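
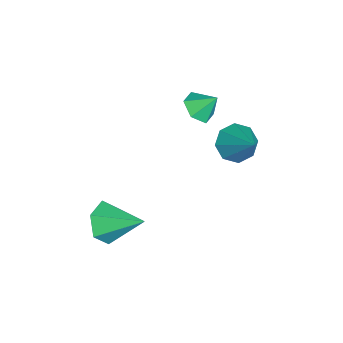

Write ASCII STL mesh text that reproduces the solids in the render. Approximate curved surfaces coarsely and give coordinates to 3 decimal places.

solid 
facet normal -0.064 -0.673 -0.737
outer loop
vertex -2.447 -0.64 2.503
vertex -3.258 -0.42 2.372
vertex -2.636 -0.02 1.953
endloop
endfacet
facet normal 0.861 0.459 0.221
outer loop
vertex -2.447 -0.64 2.503
vertex -2.636 -0.02 1.953
vertex -3.182 0.38 3.248
endloop
endfacet
facet normal -0.063 -0.674 -0.736
outer loop
vertex -2.636 -0.02 1.953
vertex -3.258 -0.42 2.372
vertex -3.446 0.2 1.821
endloop
endfacet
facet normal 0.284 0.943 -0.172
outer loop
vertex -2.636 -0.02 1.953
vertex -3.446 0.2 1.821
vertex -3.182 0.38 3.248
endloop
endfacet
facet normal -0.063 -0.674 -0.736
outer loop
vertex -3.446 0.2 1.821
vertex -3.258 -0.42 2.372
vertex -4.068 -0.2 2.24
endloop
endfacet
facet normal -0.543 0.839 -0.005
outer loop
vertex -3.446 0.2 1.821
vertex -4.068 -0.2 2.24
vertex -3.182 0.38 3.248
endloop
endfacet
facet normal -0.062 -0.672 -0.738
outer loop
vertex -4.068 -0.2 2.24
vertex -3.258 -0.42 2.372
vertex -3.88 -0.821 2.79
endloop
endfacet
facet normal -0.794 0.250 0.554
outer loop
vertex -4.068 -0.2 2.24
vertex -3.88 -0.821 2.79
vertex -3.182 0.38 3.248
endloop
endfacet
facet normal -0.062 -0.673 -0.737
outer loop
vertex -3.88 -0.821 2.79
vertex -3.258 -0.42 2.372
vertex -3.069 -1.04 2.922
endloop
endfacet
facet normal -0.218 -0.235 0.947
outer loop
vertex -3.88 -0.821 2.79
vertex -3.069 -1.04 2.922
vertex -3.182 0.38 3.248
endloop
endfacet
facet normal -0.064 -0.673 -0.737
outer loop
vertex -3.069 -1.04 2.922
vertex -3.258 -0.42 2.372
vertex -2.447 -0.64 2.503
endloop
endfacet
facet normal 0.610 -0.131 0.781
outer loop
vertex -3.069 -1.04 2.922
vertex -2.447 -0.64 2.503
vertex -3.182 0.38 3.248
endloop
endfacet
facet normal -0.624 -0.437 -0.648
outer loop
vertex -2.703 1.399 -0.766
vertex -3.35 1.223 -0.024
vertex -3.202 1.971 -0.671
endloop
endfacet
facet normal 0.649 0.635 -0.419
outer loop
vertex -2.703 1.399 -0.766
vertex -3.202 1.971 -0.671
vertex -2.07 2.117 1.304
endloop
endfacet
facet normal -0.625 -0.436 -0.648
outer loop
vertex -3.202 1.971 -0.671
vertex -3.35 1.223 -0.024
vertex -3.788 2.105 -0.196
endloop
endfacet
facet normal 0.113 0.984 -0.138
outer loop
vertex -3.202 1.971 -0.671
vertex -3.788 2.105 -0.196
vertex -2.07 2.117 1.304
endloop
endfacet
facet normal -0.624 -0.436 -0.648
outer loop
vertex -3.788 2.105 -0.196
vertex -3.35 1.223 -0.024
vertex -4.117 1.722 0.379
endloop
endfacet
facet normal -0.338 0.861 0.380
outer loop
vertex -3.788 2.105 -0.196
vertex -4.117 1.722 0.379
vertex -2.07 2.117 1.304
endloop
endfacet
facet normal -0.624 -0.436 -0.648
outer loop
vertex -4.117 1.722 0.379
vertex -3.35 1.223 -0.024
vertex -3.997 1.046 0.718
endloop
endfacet
facet normal -0.441 0.339 0.831
outer loop
vertex -4.117 1.722 0.379
vertex -3.997 1.046 0.718
vertex -2.07 2.117 1.304
endloop
endfacet
facet normal -0.624 -0.437 -0.648
outer loop
vertex -3.997 1.046 0.718
vertex -3.35 1.223 -0.024
vertex -3.497 0.474 0.622
endloop
endfacet
facet normal -0.135 -0.278 0.951
outer loop
vertex -3.997 1.046 0.718
vertex -3.497 0.474 0.622
vertex -2.07 2.117 1.304
endloop
endfacet
facet normal -0.625 -0.436 -0.648
outer loop
vertex -3.497 0.474 0.622
vertex -3.35 1.223 -0.024
vertex -2.912 0.34 0.148
endloop
endfacet
facet normal 0.400 -0.625 0.670
outer loop
vertex -3.497 0.474 0.622
vertex -2.912 0.34 0.148
vertex -2.07 2.117 1.304
endloop
endfacet
facet normal -0.625 -0.436 -0.648
outer loop
vertex -2.912 0.34 0.148
vertex -3.35 1.223 -0.024
vertex -2.583 0.723 -0.427
endloop
endfacet
facet normal 0.851 -0.502 0.152
outer loop
vertex -2.912 0.34 0.148
vertex -2.583 0.723 -0.427
vertex -2.07 2.117 1.304
endloop
endfacet
facet normal -0.625 -0.436 -0.648
outer loop
vertex -2.583 0.723 -0.427
vertex -3.35 1.223 -0.024
vertex -2.703 1.399 -0.766
endloop
endfacet
facet normal 0.954 0.020 -0.299
outer loop
vertex -2.583 0.723 -0.427
vertex -2.703 1.399 -0.766
vertex -2.07 2.117 1.304
endloop
endfacet
facet normal -0.257 -0.849 -0.461
outer loop
vertex 2.5 -3.355 -1.627
vertex 1.85 -3.588 -0.836
vertex 1.501 -3.036 -1.658
endloop
endfacet
facet normal 0.256 0.742 -0.619
outer loop
vertex 2.5 -3.355 -1.627
vertex 1.501 -3.036 -1.658
vertex 2.37 -1.872 0.096
endloop
endfacet
facet normal -0.257 -0.849 -0.461
outer loop
vertex 1.501 -3.036 -1.658
vertex 1.85 -3.588 -0.836
vertex 0.85 -3.268 -0.867
endloop
endfacet
facet normal -0.570 0.786 -0.239
outer loop
vertex 1.501 -3.036 -1.658
vertex 0.85 -3.268 -0.867
vertex 2.37 -1.872 0.096
endloop
endfacet
facet normal -0.258 -0.849 -0.461
outer loop
vertex 0.85 -3.268 -0.867
vertex 1.85 -3.588 -0.836
vertex 1.2 -3.82 -0.045
endloop
endfacet
facet normal -0.722 0.392 0.571
outer loop
vertex 0.85 -3.268 -0.867
vertex 1.2 -3.82 -0.045
vertex 2.37 -1.872 0.096
endloop
endfacet
facet normal -0.258 -0.849 -0.461
outer loop
vertex 1.2 -3.82 -0.045
vertex 1.85 -3.588 -0.836
vertex 2.199 -4.14 -0.014
endloop
endfacet
facet normal -0.045 -0.045 0.998
outer loop
vertex 1.2 -3.82 -0.045
vertex 2.199 -4.14 -0.014
vertex 2.37 -1.872 0.096
endloop
endfacet
facet normal -0.257 -0.849 -0.461
outer loop
vertex 2.199 -4.14 -0.014
vertex 1.85 -3.588 -0.836
vertex 2.85 -3.908 -0.805
endloop
endfacet
facet normal 0.782 -0.089 0.617
outer loop
vertex 2.199 -4.14 -0.014
vertex 2.85 -3.908 -0.805
vertex 2.37 -1.872 0.096
endloop
endfacet
facet normal -0.257 -0.849 -0.462
outer loop
vertex 2.85 -3.908 -0.805
vertex 1.85 -3.588 -0.836
vertex 2.5 -3.355 -1.627
endloop
endfacet
facet normal 0.933 0.305 -0.192
outer loop
vertex 2.85 -3.908 -0.805
vertex 2.5 -3.355 -1.627
vertex 2.37 -1.872 0.096
endloop
endfacet

endsolid


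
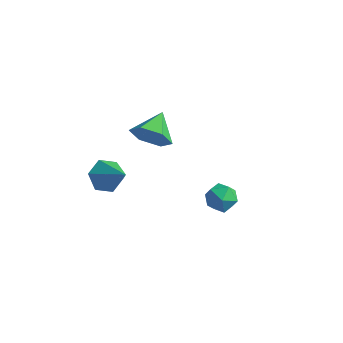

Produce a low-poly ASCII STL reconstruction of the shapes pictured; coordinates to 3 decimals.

solid 
facet normal 0.144 -0.917 -0.371
outer loop
vertex -0.892 2.355 -3.354
vertex -1.638 2.539 -4.098
vertex -0.615 2.78 -4.296
endloop
endfacet
facet normal 0.746 0.497 0.444
outer loop
vertex -0.892 2.355 -3.354
vertex -0.615 2.78 -4.296
vertex -1.862 3.961 -3.522
endloop
endfacet
facet normal 0.144 -0.917 -0.372
outer loop
vertex -0.615 2.78 -4.296
vertex -1.638 2.539 -4.098
vertex -1.361 2.965 -5.04
endloop
endfacet
facet normal 0.529 0.779 -0.337
outer loop
vertex -0.615 2.78 -4.296
vertex -1.361 2.965 -5.04
vertex -1.862 3.961 -3.522
endloop
endfacet
facet normal 0.144 -0.917 -0.372
outer loop
vertex -1.361 2.965 -5.04
vertex -1.638 2.539 -4.098
vertex -2.385 2.724 -4.842
endloop
endfacet
facet normal -0.291 0.753 -0.590
outer loop
vertex -1.361 2.965 -5.04
vertex -2.385 2.724 -4.842
vertex -1.862 3.961 -3.522
endloop
endfacet
facet normal 0.144 -0.917 -0.372
outer loop
vertex -2.385 2.724 -4.842
vertex -1.638 2.539 -4.098
vertex -2.662 2.298 -3.9
endloop
endfacet
facet normal -0.894 0.444 -0.062
outer loop
vertex -2.385 2.724 -4.842
vertex -2.662 2.298 -3.9
vertex -1.862 3.961 -3.522
endloop
endfacet
facet normal 0.144 -0.917 -0.371
outer loop
vertex -2.662 2.298 -3.9
vertex -1.638 2.539 -4.098
vertex -1.915 2.114 -3.156
endloop
endfacet
facet normal -0.676 0.162 0.719
outer loop
vertex -2.662 2.298 -3.9
vertex -1.915 2.114 -3.156
vertex -1.862 3.961 -3.522
endloop
endfacet
facet normal 0.144 -0.917 -0.371
outer loop
vertex -1.915 2.114 -3.156
vertex -1.638 2.539 -4.098
vertex -0.892 2.355 -3.354
endloop
endfacet
facet normal 0.144 0.188 0.972
outer loop
vertex -1.915 2.114 -3.156
vertex -0.892 2.355 -3.354
vertex -1.862 3.961 -3.522
endloop
endfacet
facet normal -0.720 0.238 -0.652
outer loop
vertex -0.296 -1.844 -2.592
vertex -0.831 -2.414 -2.21
vertex -0.807 -1.589 -1.935
endloop
endfacet
facet normal 0.619 0.763 0.185
outer loop
vertex -0.296 -1.844 -2.592
vertex -0.807 -1.589 -1.935
vertex 0.471 -2.846 -1.03
endloop
endfacet
facet normal -0.720 0.238 -0.652
outer loop
vertex -0.807 -1.589 -1.935
vertex -0.831 -2.414 -2.21
vertex -1.342 -2.159 -1.553
endloop
endfacet
facet normal -0.021 0.570 0.821
outer loop
vertex -0.807 -1.589 -1.935
vertex -1.342 -2.159 -1.553
vertex 0.471 -2.846 -1.03
endloop
endfacet
facet normal -0.719 0.239 -0.652
outer loop
vertex -1.342 -2.159 -1.553
vertex -0.831 -2.414 -2.21
vertex -1.366 -2.984 -1.829
endloop
endfacet
facet normal -0.364 -0.286 0.886
outer loop
vertex -1.342 -2.159 -1.553
vertex -1.366 -2.984 -1.829
vertex 0.471 -2.846 -1.03
endloop
endfacet
facet normal -0.719 0.239 -0.652
outer loop
vertex -1.366 -2.984 -1.829
vertex -0.831 -2.414 -2.21
vertex -0.856 -3.239 -2.485
endloop
endfacet
facet normal -0.066 -0.946 0.316
outer loop
vertex -1.366 -2.984 -1.829
vertex -0.856 -3.239 -2.485
vertex 0.471 -2.846 -1.03
endloop
endfacet
facet normal -0.720 0.239 -0.652
outer loop
vertex -0.856 -3.239 -2.485
vertex -0.831 -2.414 -2.21
vertex -0.321 -2.669 -2.867
endloop
endfacet
facet normal 0.574 -0.754 -0.320
outer loop
vertex -0.856 -3.239 -2.485
vertex -0.321 -2.669 -2.867
vertex 0.471 -2.846 -1.03
endloop
endfacet
facet normal -0.720 0.239 -0.652
outer loop
vertex -0.321 -2.669 -2.867
vertex -0.831 -2.414 -2.21
vertex -0.296 -1.844 -2.592
endloop
endfacet
facet normal 0.917 0.101 -0.386
outer loop
vertex -0.321 -2.669 -2.867
vertex -0.296 -1.844 -2.592
vertex 0.471 -2.846 -1.03
endloop
endfacet
facet normal -0.349 0.290 0.891
outer loop
vertex 3.511 -0.235 -2.36
vertex 3.544 -1.0 -2.098
vertex 4.184 -0.512 -2.006
endloop
endfacet
facet normal 0.027 0.812 0.583
outer loop
vertex 3.511 -0.235 -2.36
vertex 4.184 -0.512 -2.006
vertex 4.237 -0.042 -2.663
endloop
endfacet
facet normal -0.274 0.961 -0.046
outer loop
vertex 3.511 -0.235 -2.36
vertex 4.237 -0.042 -2.663
vertex 3.63 -0.239 -3.161
endloop
endfacet
facet normal -0.838 0.531 -0.127
outer loop
vertex 3.511 -0.235 -2.36
vertex 3.63 -0.239 -3.161
vertex 3.202 -0.831 -2.812
endloop
endfacet
facet normal -0.885 0.116 0.451
outer loop
vertex 3.511 -0.235 -2.36
vertex 3.202 -0.831 -2.812
vertex 3.544 -1.0 -2.098
endloop
endfacet
facet normal 0.687 0.564 0.459
outer loop
vertex 4.237 -0.042 -2.663
vertex 4.184 -0.512 -2.006
vertex 4.718 -0.689 -2.588
endloop
endfacet
facet normal 0.076 -0.280 0.957
outer loop
vertex 4.184 -0.512 -2.006
vertex 3.544 -1.0 -2.098
vertex 4.29 -1.281 -2.239
endloop
endfacet
facet normal -0.791 -0.560 0.247
outer loop
vertex 3.544 -1.0 -2.098
vertex 3.202 -0.831 -2.812
vertex 3.683 -1.478 -2.737
endloop
endfacet
facet normal -0.715 0.110 -0.690
outer loop
vertex 3.202 -0.831 -2.812
vertex 3.63 -0.239 -3.161
vertex 3.736 -1.008 -3.394
endloop
endfacet
facet normal 0.198 0.805 -0.559
outer loop
vertex 3.63 -0.239 -3.161
vertex 4.237 -0.042 -2.663
vertex 4.376 -0.52 -3.302
endloop
endfacet
facet normal 0.838 -0.531 0.127
outer loop
vertex 4.409 -1.285 -3.04
vertex 4.718 -0.689 -2.588
vertex 4.29 -1.281 -2.239
endloop
endfacet
facet normal 0.274 -0.961 0.046
outer loop
vertex 4.409 -1.285 -3.04
vertex 4.29 -1.281 -2.239
vertex 3.683 -1.478 -2.737
endloop
endfacet
facet normal -0.027 -0.812 -0.583
outer loop
vertex 4.409 -1.285 -3.04
vertex 3.683 -1.478 -2.737
vertex 3.736 -1.008 -3.394
endloop
endfacet
facet normal 0.349 -0.290 -0.891
outer loop
vertex 4.409 -1.285 -3.04
vertex 3.736 -1.008 -3.394
vertex 4.376 -0.52 -3.302
endloop
endfacet
facet normal 0.885 -0.116 -0.451
outer loop
vertex 4.409 -1.285 -3.04
vertex 4.376 -0.52 -3.302
vertex 4.718 -0.689 -2.588
endloop
endfacet
facet normal 0.715 -0.110 0.690
outer loop
vertex 4.29 -1.281 -2.239
vertex 4.718 -0.689 -2.588
vertex 4.184 -0.512 -2.006
endloop
endfacet
facet normal -0.198 -0.805 0.559
outer loop
vertex 3.683 -1.478 -2.737
vertex 4.29 -1.281 -2.239
vertex 3.544 -1.0 -2.098
endloop
endfacet
facet normal -0.687 -0.564 -0.459
outer loop
vertex 3.736 -1.008 -3.394
vertex 3.683 -1.478 -2.737
vertex 3.202 -0.831 -2.812
endloop
endfacet
facet normal -0.076 0.280 -0.957
outer loop
vertex 4.376 -0.52 -3.302
vertex 3.736 -1.008 -3.394
vertex 3.63 -0.239 -3.161
endloop
endfacet
facet normal 0.791 0.560 -0.247
outer loop
vertex 4.718 -0.689 -2.588
vertex 4.376 -0.52 -3.302
vertex 4.237 -0.042 -2.663
endloop
endfacet

endsolid


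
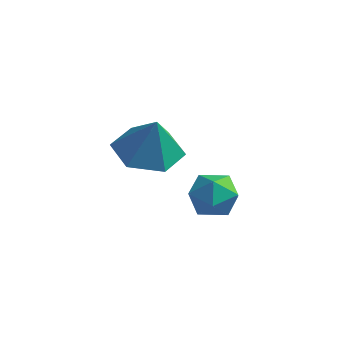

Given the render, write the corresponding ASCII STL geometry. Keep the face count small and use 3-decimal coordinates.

solid 
facet normal -0.339 0.146 -0.929
outer loop
vertex 0.438 -2.513 1.522
vertex -0.434 -2.139 1.899
vertex 0.35 -1.514 1.711
endloop
endfacet
facet normal 0.972 0.042 0.232
outer loop
vertex 0.438 -2.513 1.522
vertex 0.35 -1.514 1.711
vertex 0.034 -2.341 3.181
endloop
endfacet
facet normal -0.339 0.146 -0.929
outer loop
vertex 0.35 -1.514 1.711
vertex -0.434 -2.139 1.899
vertex -0.521 -1.141 2.088
endloop
endfacet
facet normal 0.515 0.695 0.502
outer loop
vertex 0.35 -1.514 1.711
vertex -0.521 -1.141 2.088
vertex 0.034 -2.341 3.181
endloop
endfacet
facet normal -0.339 0.147 -0.929
outer loop
vertex -0.521 -1.141 2.088
vertex -0.434 -2.139 1.899
vertex -1.305 -1.766 2.275
endloop
endfacet
facet normal -0.275 0.575 0.771
outer loop
vertex -0.521 -1.141 2.088
vertex -1.305 -1.766 2.275
vertex 0.034 -2.341 3.181
endloop
endfacet
facet normal -0.339 0.147 -0.929
outer loop
vertex -1.305 -1.766 2.275
vertex -0.434 -2.139 1.899
vertex -1.218 -2.764 2.086
endloop
endfacet
facet normal -0.606 -0.199 0.770
outer loop
vertex -1.305 -1.766 2.275
vertex -1.218 -2.764 2.086
vertex 0.034 -2.341 3.181
endloop
endfacet
facet normal -0.338 0.146 -0.930
outer loop
vertex -1.218 -2.764 2.086
vertex -0.434 -2.139 1.899
vertex -0.346 -3.138 1.71
endloop
endfacet
facet normal -0.150 -0.853 0.501
outer loop
vertex -1.218 -2.764 2.086
vertex -0.346 -3.138 1.71
vertex 0.034 -2.341 3.181
endloop
endfacet
facet normal -0.339 0.146 -0.929
outer loop
vertex -0.346 -3.138 1.71
vertex -0.434 -2.139 1.899
vertex 0.438 -2.513 1.522
endloop
endfacet
facet normal 0.640 -0.733 0.232
outer loop
vertex -0.346 -3.138 1.71
vertex 0.438 -2.513 1.522
vertex 0.034 -2.341 3.181
endloop
endfacet
facet normal -0.471 0.665 0.580
outer loop
vertex -0.285 0.601 -0.628
vertex -0.378 0.015 -0.031
vertex 0.306 0.504 -0.037
endloop
endfacet
facet normal 0.006 0.988 0.156
outer loop
vertex -0.285 0.601 -0.628
vertex 0.306 0.504 -0.037
vertex 0.529 0.629 -0.838
endloop
endfacet
facet normal -0.163 0.838 -0.521
outer loop
vertex -0.285 0.601 -0.628
vertex 0.529 0.629 -0.838
vertex -0.018 0.218 -1.327
endloop
endfacet
facet normal -0.745 0.423 -0.516
outer loop
vertex -0.285 0.601 -0.628
vertex -0.018 0.218 -1.327
vertex -0.579 -0.161 -0.828
endloop
endfacet
facet normal -0.934 0.317 0.166
outer loop
vertex -0.285 0.601 -0.628
vertex -0.579 -0.161 -0.828
vertex -0.378 0.015 -0.031
endloop
endfacet
facet normal 0.647 0.705 0.290
outer loop
vertex 0.529 0.629 -0.838
vertex 0.306 0.504 -0.037
vertex 0.939 0.061 -0.372
endloop
endfacet
facet normal -0.123 0.184 0.975
outer loop
vertex 0.306 0.504 -0.037
vertex -0.378 0.015 -0.031
vertex 0.378 -0.318 0.127
endloop
endfacet
facet normal -0.873 -0.381 0.304
outer loop
vertex -0.378 0.015 -0.031
vertex -0.579 -0.161 -0.828
vertex -0.169 -0.729 -0.362
endloop
endfacet
facet normal -0.568 -0.209 -0.796
outer loop
vertex -0.579 -0.161 -0.828
vertex -0.018 0.218 -1.327
vertex 0.054 -0.604 -1.163
endloop
endfacet
facet normal 0.372 0.463 -0.805
outer loop
vertex -0.018 0.218 -1.327
vertex 0.529 0.629 -0.838
vertex 0.738 -0.115 -1.169
endloop
endfacet
facet normal 0.745 -0.423 0.516
outer loop
vertex 0.645 -0.701 -0.572
vertex 0.939 0.061 -0.372
vertex 0.378 -0.318 0.127
endloop
endfacet
facet normal 0.163 -0.838 0.521
outer loop
vertex 0.645 -0.701 -0.572
vertex 0.378 -0.318 0.127
vertex -0.169 -0.729 -0.362
endloop
endfacet
facet normal -0.006 -0.988 -0.156
outer loop
vertex 0.645 -0.701 -0.572
vertex -0.169 -0.729 -0.362
vertex 0.054 -0.604 -1.163
endloop
endfacet
facet normal 0.471 -0.665 -0.580
outer loop
vertex 0.645 -0.701 -0.572
vertex 0.054 -0.604 -1.163
vertex 0.738 -0.115 -1.169
endloop
endfacet
facet normal 0.934 -0.317 -0.166
outer loop
vertex 0.645 -0.701 -0.572
vertex 0.738 -0.115 -1.169
vertex 0.939 0.061 -0.372
endloop
endfacet
facet normal 0.568 0.209 0.796
outer loop
vertex 0.378 -0.318 0.127
vertex 0.939 0.061 -0.372
vertex 0.306 0.504 -0.037
endloop
endfacet
facet normal -0.372 -0.463 0.805
outer loop
vertex -0.169 -0.729 -0.362
vertex 0.378 -0.318 0.127
vertex -0.378 0.015 -0.031
endloop
endfacet
facet normal -0.647 -0.705 -0.290
outer loop
vertex 0.054 -0.604 -1.163
vertex -0.169 -0.729 -0.362
vertex -0.579 -0.161 -0.828
endloop
endfacet
facet normal 0.123 -0.184 -0.975
outer loop
vertex 0.738 -0.115 -1.169
vertex 0.054 -0.604 -1.163
vertex -0.018 0.218 -1.327
endloop
endfacet
facet normal 0.873 0.381 -0.304
outer loop
vertex 0.939 0.061 -0.372
vertex 0.738 -0.115 -1.169
vertex 0.529 0.629 -0.838
endloop
endfacet

endsolid


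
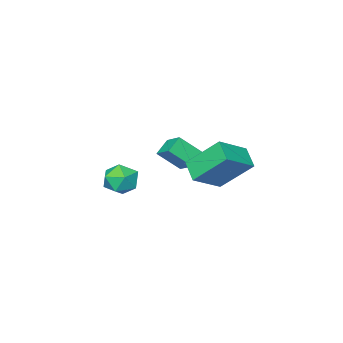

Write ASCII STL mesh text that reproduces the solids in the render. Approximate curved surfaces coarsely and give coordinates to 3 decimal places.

solid 
facet normal -0.551 0.491 -0.674
outer loop
vertex -1.935 0.812 -2.166
vertex -1.786 1.739 -1.612
vertex -1.178 0.985 -2.659
endloop
endfacet
facet normal -0.137 -0.850 -0.508
outer loop
vertex -0.434 0.321 -1.748
vertex -1.935 0.812 -2.166
vertex -1.178 0.985 -2.659
endloop
endfacet
facet normal -0.551 0.491 -0.674
outer loop
vertex -1.178 0.985 -2.659
vertex -1.786 1.739 -1.612
vertex -1.029 1.912 -2.105
endloop
endfacet
facet normal 0.823 0.188 -0.536
outer loop
vertex -1.029 1.912 -2.105
vertex -0.434 0.321 -1.748
vertex -1.178 0.985 -2.659
endloop
endfacet
facet normal -0.823 -0.188 0.536
outer loop
vertex -1.935 0.812 -2.166
vertex -1.042 1.075 -0.701
vertex -1.786 1.739 -1.612
endloop
endfacet
facet normal -0.137 -0.850 -0.508
outer loop
vertex -1.191 0.148 -1.255
vertex -1.935 0.812 -2.166
vertex -0.434 0.321 -1.748
endloop
endfacet
facet normal -0.823 -0.188 0.536
outer loop
vertex -1.191 0.148 -1.255
vertex -1.042 1.075 -0.701
vertex -1.935 0.812 -2.166
endloop
endfacet
facet normal 0.137 0.850 0.508
outer loop
vertex -1.786 1.739 -1.612
vertex -1.042 1.075 -0.701
vertex -1.029 1.912 -2.105
endloop
endfacet
facet normal 0.823 0.188 -0.536
outer loop
vertex -0.285 1.248 -1.194
vertex -0.434 0.321 -1.748
vertex -1.029 1.912 -2.105
endloop
endfacet
facet normal 0.137 0.850 0.508
outer loop
vertex -1.029 1.912 -2.105
vertex -1.042 1.075 -0.701
vertex -0.285 1.248 -1.194
endloop
endfacet
facet normal 0.551 -0.491 0.674
outer loop
vertex -0.285 1.248 -1.194
vertex -1.191 0.148 -1.255
vertex -0.434 0.321 -1.748
endloop
endfacet
facet normal 0.551 -0.491 0.674
outer loop
vertex -1.042 1.075 -0.701
vertex -1.191 0.148 -1.255
vertex -0.285 1.248 -1.194
endloop
endfacet
facet normal -0.196 0.933 0.301
outer loop
vertex -0.297 -0.867 -4.245
vertex -0.712 -1.195 -3.499
vertex 0.184 -1.013 -3.48
endloop
endfacet
facet normal 0.405 0.911 -0.081
outer loop
vertex -0.297 -0.867 -4.245
vertex 0.184 -1.013 -3.48
vertex 0.536 -1.242 -4.293
endloop
endfacet
facet normal 0.248 0.644 -0.724
outer loop
vertex -0.297 -0.867 -4.245
vertex 0.536 -1.242 -4.293
vertex -0.143 -1.566 -4.814
endloop
endfacet
facet normal -0.451 0.502 -0.738
outer loop
vertex -0.297 -0.867 -4.245
vertex -0.143 -1.566 -4.814
vertex -0.915 -1.537 -4.323
endloop
endfacet
facet normal -0.725 0.681 -0.104
outer loop
vertex -0.297 -0.867 -4.245
vertex -0.915 -1.537 -4.323
vertex -0.712 -1.195 -3.499
endloop
endfacet
facet normal 0.855 0.459 0.241
outer loop
vertex 0.536 -1.242 -4.293
vertex 0.184 -1.013 -3.48
vertex 0.635 -1.803 -3.577
endloop
endfacet
facet normal -0.119 0.496 0.860
outer loop
vertex 0.184 -1.013 -3.48
vertex -0.712 -1.195 -3.499
vertex -0.137 -1.774 -3.086
endloop
endfacet
facet normal -0.975 0.088 0.204
outer loop
vertex -0.712 -1.195 -3.499
vertex -0.915 -1.537 -4.323
vertex -0.816 -2.098 -3.607
endloop
endfacet
facet normal -0.531 -0.202 -0.823
outer loop
vertex -0.915 -1.537 -4.323
vertex -0.143 -1.566 -4.814
vertex -0.464 -2.327 -4.42
endloop
endfacet
facet normal 0.601 0.026 -0.799
outer loop
vertex -0.143 -1.566 -4.814
vertex 0.536 -1.242 -4.293
vertex 0.432 -2.145 -4.401
endloop
endfacet
facet normal 0.451 -0.502 0.738
outer loop
vertex 0.017 -2.473 -3.655
vertex 0.635 -1.803 -3.577
vertex -0.137 -1.774 -3.086
endloop
endfacet
facet normal -0.248 -0.644 0.724
outer loop
vertex 0.017 -2.473 -3.655
vertex -0.137 -1.774 -3.086
vertex -0.816 -2.098 -3.607
endloop
endfacet
facet normal -0.405 -0.911 0.081
outer loop
vertex 0.017 -2.473 -3.655
vertex -0.816 -2.098 -3.607
vertex -0.464 -2.327 -4.42
endloop
endfacet
facet normal 0.196 -0.933 -0.301
outer loop
vertex 0.017 -2.473 -3.655
vertex -0.464 -2.327 -4.42
vertex 0.432 -2.145 -4.401
endloop
endfacet
facet normal 0.725 -0.681 0.104
outer loop
vertex 0.017 -2.473 -3.655
vertex 0.432 -2.145 -4.401
vertex 0.635 -1.803 -3.577
endloop
endfacet
facet normal 0.531 0.202 0.823
outer loop
vertex -0.137 -1.774 -3.086
vertex 0.635 -1.803 -3.577
vertex 0.184 -1.013 -3.48
endloop
endfacet
facet normal -0.601 -0.026 0.799
outer loop
vertex -0.816 -2.098 -3.607
vertex -0.137 -1.774 -3.086
vertex -0.712 -1.195 -3.499
endloop
endfacet
facet normal -0.855 -0.459 -0.241
outer loop
vertex -0.464 -2.327 -4.42
vertex -0.816 -2.098 -3.607
vertex -0.915 -1.537 -4.323
endloop
endfacet
facet normal 0.119 -0.496 -0.860
outer loop
vertex 0.432 -2.145 -4.401
vertex -0.464 -2.327 -4.42
vertex -0.143 -1.566 -4.814
endloop
endfacet
facet normal 0.975 -0.088 -0.204
outer loop
vertex 0.635 -1.803 -3.577
vertex 0.432 -2.145 -4.401
vertex 0.536 -1.242 -4.293
endloop
endfacet
facet normal -0.861 0.070 -0.504
outer loop
vertex -1.676 2.442 -2.293
vertex -2.411 3.67 -0.868
vertex -1.277 3.328 -2.85
endloop
endfacet
facet normal 0.364 -0.608 -0.706
outer loop
vertex 0.151 3.21 -2.012
vertex -1.676 2.442 -2.293
vertex -1.277 3.328 -2.85
endloop
endfacet
facet normal -0.861 0.070 -0.504
outer loop
vertex -1.277 3.328 -2.85
vertex -2.411 3.67 -0.868
vertex -2.012 4.556 -1.425
endloop
endfacet
facet normal 0.357 0.791 -0.497
outer loop
vertex -2.012 4.556 -1.425
vertex 0.151 3.21 -2.012
vertex -1.277 3.328 -2.85
endloop
endfacet
facet normal -0.357 -0.791 0.497
outer loop
vertex -1.676 2.442 -2.293
vertex -0.983 3.552 -0.03
vertex -2.411 3.67 -0.868
endloop
endfacet
facet normal 0.364 -0.608 -0.706
outer loop
vertex -0.248 2.324 -1.455
vertex -1.676 2.442 -2.293
vertex 0.151 3.21 -2.012
endloop
endfacet
facet normal -0.357 -0.791 0.497
outer loop
vertex -0.248 2.324 -1.455
vertex -0.983 3.552 -0.03
vertex -1.676 2.442 -2.293
endloop
endfacet
facet normal -0.364 0.608 0.706
outer loop
vertex -2.411 3.67 -0.868
vertex -0.983 3.552 -0.03
vertex -2.012 4.556 -1.425
endloop
endfacet
facet normal 0.357 0.791 -0.497
outer loop
vertex -0.584 4.438 -0.587
vertex 0.151 3.21 -2.012
vertex -2.012 4.556 -1.425
endloop
endfacet
facet normal -0.364 0.608 0.706
outer loop
vertex -2.012 4.556 -1.425
vertex -0.983 3.552 -0.03
vertex -0.584 4.438 -0.587
endloop
endfacet
facet normal 0.861 -0.070 0.504
outer loop
vertex -0.584 4.438 -0.587
vertex -0.248 2.324 -1.455
vertex 0.151 3.21 -2.012
endloop
endfacet
facet normal 0.861 -0.070 0.504
outer loop
vertex -0.983 3.552 -0.03
vertex -0.248 2.324 -1.455
vertex -0.584 4.438 -0.587
endloop
endfacet

endsolid


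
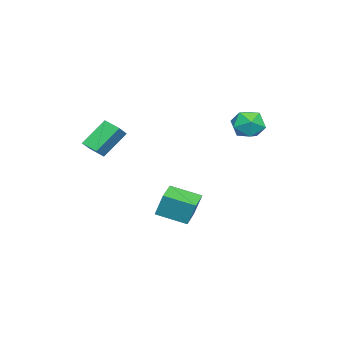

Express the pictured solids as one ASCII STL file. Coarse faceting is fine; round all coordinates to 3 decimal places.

solid 
facet normal -0.513 0.467 0.720
outer loop
vertex 1.48 -3.3 2.438
vertex 1.839 -2.412 2.118
vertex 0.691 -3.205 1.814
endloop
endfacet
facet normal -0.356 -0.879 0.316
outer loop
vertex 1.641 -4.068 0.482
vertex 1.48 -3.3 2.438
vertex 0.691 -3.205 1.814
endloop
endfacet
facet normal -0.513 0.467 0.720
outer loop
vertex 0.691 -3.205 1.814
vertex 1.839 -2.412 2.118
vertex 1.051 -2.317 1.495
endloop
endfacet
facet normal -0.781 0.094 -0.618
outer loop
vertex 1.051 -2.317 1.495
vertex 1.641 -4.068 0.482
vertex 0.691 -3.205 1.814
endloop
endfacet
facet normal 0.781 -0.093 0.617
outer loop
vertex 1.48 -3.3 2.438
vertex 2.789 -3.275 0.786
vertex 1.839 -2.412 2.118
endloop
endfacet
facet normal -0.356 -0.879 0.316
outer loop
vertex 2.429 -4.163 1.105
vertex 1.48 -3.3 2.438
vertex 1.641 -4.068 0.482
endloop
endfacet
facet normal 0.781 -0.095 0.617
outer loop
vertex 2.429 -4.163 1.105
vertex 2.789 -3.275 0.786
vertex 1.48 -3.3 2.438
endloop
endfacet
facet normal 0.356 0.879 -0.316
outer loop
vertex 1.839 -2.412 2.118
vertex 2.789 -3.275 0.786
vertex 1.051 -2.317 1.495
endloop
endfacet
facet normal -0.781 0.094 -0.617
outer loop
vertex 2.0 -3.18 0.162
vertex 1.641 -4.068 0.482
vertex 1.051 -2.317 1.495
endloop
endfacet
facet normal 0.356 0.879 -0.316
outer loop
vertex 1.051 -2.317 1.495
vertex 2.789 -3.275 0.786
vertex 2.0 -3.18 0.162
endloop
endfacet
facet normal 0.513 -0.467 -0.720
outer loop
vertex 2.0 -3.18 0.162
vertex 2.429 -4.163 1.105
vertex 1.641 -4.068 0.482
endloop
endfacet
facet normal 0.513 -0.467 -0.720
outer loop
vertex 2.789 -3.275 0.786
vertex 2.429 -4.163 1.105
vertex 2.0 -3.18 0.162
endloop
endfacet
facet normal -0.996 -0.061 0.057
outer loop
vertex -2.137 2.878 1.507
vertex -2.085 2.97 2.511
vertex -2.169 3.793 1.932
endloop
endfacet
facet normal -0.794 0.233 -0.561
outer loop
vertex -2.137 2.878 1.507
vertex -2.169 3.793 1.932
vertex -1.623 3.643 1.097
endloop
endfacet
facet normal -0.371 -0.232 -0.899
outer loop
vertex -2.137 2.878 1.507
vertex -1.623 3.643 1.097
vertex -1.201 2.728 1.159
endloop
endfacet
facet normal -0.313 -0.814 -0.490
outer loop
vertex -2.137 2.878 1.507
vertex -1.201 2.728 1.159
vertex -1.487 2.312 2.033
endloop
endfacet
facet normal -0.699 -0.708 0.101
outer loop
vertex -2.137 2.878 1.507
vertex -1.487 2.312 2.033
vertex -2.085 2.97 2.511
endloop
endfacet
facet normal -0.407 0.815 -0.413
outer loop
vertex -1.623 3.643 1.097
vertex -2.169 3.793 1.932
vertex -1.253 4.208 1.847
endloop
endfacet
facet normal -0.735 0.338 0.587
outer loop
vertex -2.169 3.793 1.932
vertex -2.085 2.97 2.511
vertex -1.539 3.792 2.721
endloop
endfacet
facet normal -0.253 -0.709 0.659
outer loop
vertex -2.085 2.97 2.511
vertex -1.487 2.312 2.033
vertex -1.117 2.877 2.783
endloop
endfacet
facet normal 0.371 -0.880 -0.297
outer loop
vertex -1.487 2.312 2.033
vertex -1.201 2.728 1.159
vertex -0.571 2.727 1.948
endloop
endfacet
facet normal 0.276 0.062 -0.959
outer loop
vertex -1.201 2.728 1.159
vertex -1.623 3.643 1.097
vertex -0.655 3.55 1.369
endloop
endfacet
facet normal 0.313 0.814 0.490
outer loop
vertex -0.603 3.642 2.373
vertex -1.253 4.208 1.847
vertex -1.539 3.792 2.721
endloop
endfacet
facet normal 0.371 0.232 0.899
outer loop
vertex -0.603 3.642 2.373
vertex -1.539 3.792 2.721
vertex -1.117 2.877 2.783
endloop
endfacet
facet normal 0.794 -0.233 0.561
outer loop
vertex -0.603 3.642 2.373
vertex -1.117 2.877 2.783
vertex -0.571 2.727 1.948
endloop
endfacet
facet normal 0.996 0.061 -0.057
outer loop
vertex -0.603 3.642 2.373
vertex -0.571 2.727 1.948
vertex -0.655 3.55 1.369
endloop
endfacet
facet normal 0.699 0.708 -0.101
outer loop
vertex -0.603 3.642 2.373
vertex -0.655 3.55 1.369
vertex -1.253 4.208 1.847
endloop
endfacet
facet normal -0.371 0.880 0.297
outer loop
vertex -1.539 3.792 2.721
vertex -1.253 4.208 1.847
vertex -2.169 3.793 1.932
endloop
endfacet
facet normal -0.276 -0.062 0.959
outer loop
vertex -1.117 2.877 2.783
vertex -1.539 3.792 2.721
vertex -2.085 2.97 2.511
endloop
endfacet
facet normal 0.407 -0.815 0.413
outer loop
vertex -0.571 2.727 1.948
vertex -1.117 2.877 2.783
vertex -1.487 2.312 2.033
endloop
endfacet
facet normal 0.735 -0.338 -0.587
outer loop
vertex -0.655 3.55 1.369
vertex -0.571 2.727 1.948
vertex -1.201 2.728 1.159
endloop
endfacet
facet normal 0.253 0.709 -0.659
outer loop
vertex -1.253 4.208 1.847
vertex -0.655 3.55 1.369
vertex -1.623 3.643 1.097
endloop
endfacet
facet normal -0.991 -0.067 0.116
outer loop
vertex 0.005 -0.404 -2.261
vertex -0.172 1.247 -2.812
vertex -0.125 -0.881 -3.645
endloop
endfacet
facet normal 0.102 -0.943 0.316
outer loop
vertex 1.252 -0.787 -3.808
vertex 0.005 -0.404 -2.261
vertex -0.125 -0.881 -3.645
endloop
endfacet
facet normal -0.991 -0.068 0.117
outer loop
vertex -0.125 -0.881 -3.645
vertex -0.172 1.247 -2.812
vertex -0.303 0.77 -4.197
endloop
endfacet
facet normal -0.089 -0.324 -0.942
outer loop
vertex -0.303 0.77 -4.197
vertex 1.252 -0.787 -3.808
vertex -0.125 -0.881 -3.645
endloop
endfacet
facet normal 0.089 0.324 0.942
outer loop
vertex 0.005 -0.404 -2.261
vertex 1.205 1.341 -2.975
vertex -0.172 1.247 -2.812
endloop
endfacet
facet normal 0.101 -0.944 0.315
outer loop
vertex 1.383 -0.31 -2.423
vertex 0.005 -0.404 -2.261
vertex 1.252 -0.787 -3.808
endloop
endfacet
facet normal 0.089 0.324 0.942
outer loop
vertex 1.383 -0.31 -2.423
vertex 1.205 1.341 -2.975
vertex 0.005 -0.404 -2.261
endloop
endfacet
facet normal -0.102 0.944 -0.315
outer loop
vertex -0.172 1.247 -2.812
vertex 1.205 1.341 -2.975
vertex -0.303 0.77 -4.197
endloop
endfacet
facet normal -0.089 -0.324 -0.942
outer loop
vertex 1.075 0.864 -4.359
vertex 1.252 -0.787 -3.808
vertex -0.303 0.77 -4.197
endloop
endfacet
facet normal -0.101 0.943 -0.316
outer loop
vertex -0.303 0.77 -4.197
vertex 1.205 1.341 -2.975
vertex 1.075 0.864 -4.359
endloop
endfacet
facet normal 0.991 0.067 -0.117
outer loop
vertex 1.075 0.864 -4.359
vertex 1.383 -0.31 -2.423
vertex 1.252 -0.787 -3.808
endloop
endfacet
facet normal 0.991 0.068 -0.116
outer loop
vertex 1.205 1.341 -2.975
vertex 1.383 -0.31 -2.423
vertex 1.075 0.864 -4.359
endloop
endfacet

endsolid


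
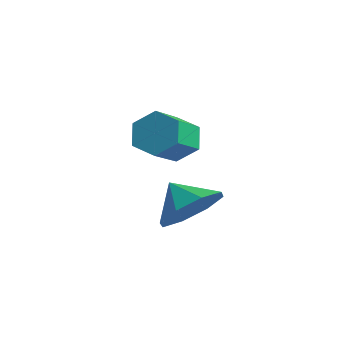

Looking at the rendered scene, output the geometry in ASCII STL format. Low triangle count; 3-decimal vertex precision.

solid 
facet normal -0.420 0.769 -0.482
outer loop
vertex -0.032 2.324 -0.077
vertex -0.398 2.566 0.628
vertex 0.355 2.854 0.431
endloop
endfacet
facet normal 0.779 0.032 -0.627
outer loop
vertex -0.032 2.324 -0.077
vertex 0.355 2.854 0.431
vertex 0.564 1.232 0.608
endloop
endfacet
facet normal 0.779 0.032 -0.627
outer loop
vertex 0.564 1.232 0.608
vertex 0.355 2.854 0.431
vertex 0.951 1.763 1.116
endloop
endfacet
facet normal 0.420 -0.768 0.483
outer loop
vertex 0.564 1.232 0.608
vertex 0.951 1.763 1.116
vertex 0.198 1.474 1.312
endloop
endfacet
facet normal -0.420 0.769 -0.482
outer loop
vertex 0.355 2.854 0.431
vertex -0.398 2.566 0.628
vertex -0.011 3.096 1.136
endloop
endfacet
facet normal 0.793 0.569 0.216
outer loop
vertex 0.355 2.854 0.431
vertex -0.011 3.096 1.136
vertex 0.951 1.763 1.116
endloop
endfacet
facet normal 0.793 0.569 0.216
outer loop
vertex 0.951 1.763 1.116
vertex -0.011 3.096 1.136
vertex 0.586 2.004 1.82
endloop
endfacet
facet normal 0.420 -0.769 0.481
outer loop
vertex 0.951 1.763 1.116
vertex 0.586 2.004 1.82
vertex 0.198 1.474 1.312
endloop
endfacet
facet normal -0.420 0.769 -0.482
outer loop
vertex -0.011 3.096 1.136
vertex -0.398 2.566 0.628
vertex -0.764 2.808 1.332
endloop
endfacet
facet normal 0.014 0.536 0.844
outer loop
vertex -0.011 3.096 1.136
vertex -0.764 2.808 1.332
vertex 0.586 2.004 1.82
endloop
endfacet
facet normal 0.015 0.537 0.843
outer loop
vertex 0.586 2.004 1.82
vertex -0.764 2.808 1.332
vertex -0.168 1.716 2.017
endloop
endfacet
facet normal 0.420 -0.769 0.482
outer loop
vertex 0.586 2.004 1.82
vertex -0.168 1.716 2.017
vertex 0.198 1.474 1.312
endloop
endfacet
facet normal -0.420 0.768 -0.483
outer loop
vertex -0.764 2.808 1.332
vertex -0.398 2.566 0.628
vertex -1.151 2.277 0.824
endloop
endfacet
facet normal -0.779 -0.032 0.627
outer loop
vertex -0.764 2.808 1.332
vertex -1.151 2.277 0.824
vertex -0.168 1.716 2.017
endloop
endfacet
facet normal -0.779 -0.032 0.627
outer loop
vertex -0.168 1.716 2.017
vertex -1.151 2.277 0.824
vertex -0.555 1.186 1.509
endloop
endfacet
facet normal 0.420 -0.769 0.482
outer loop
vertex -0.168 1.716 2.017
vertex -0.555 1.186 1.509
vertex 0.198 1.474 1.312
endloop
endfacet
facet normal -0.420 0.769 -0.481
outer loop
vertex -1.151 2.277 0.824
vertex -0.398 2.566 0.628
vertex -0.786 2.036 0.12
endloop
endfacet
facet normal -0.793 -0.569 -0.216
outer loop
vertex -1.151 2.277 0.824
vertex -0.786 2.036 0.12
vertex -0.555 1.186 1.509
endloop
endfacet
facet normal -0.793 -0.569 -0.216
outer loop
vertex -0.555 1.186 1.509
vertex -0.786 2.036 0.12
vertex -0.189 0.944 0.804
endloop
endfacet
facet normal 0.420 -0.769 0.482
outer loop
vertex -0.555 1.186 1.509
vertex -0.189 0.944 0.804
vertex 0.198 1.474 1.312
endloop
endfacet
facet normal -0.420 0.769 -0.482
outer loop
vertex -0.786 2.036 0.12
vertex -0.398 2.566 0.628
vertex -0.032 2.324 -0.077
endloop
endfacet
facet normal -0.015 -0.537 -0.844
outer loop
vertex -0.786 2.036 0.12
vertex -0.032 2.324 -0.077
vertex -0.189 0.944 0.804
endloop
endfacet
facet normal -0.014 -0.537 -0.844
outer loop
vertex -0.189 0.944 0.804
vertex -0.032 2.324 -0.077
vertex 0.564 1.232 0.608
endloop
endfacet
facet normal 0.420 -0.769 0.482
outer loop
vertex -0.189 0.944 0.804
vertex 0.564 1.232 0.608
vertex 0.198 1.474 1.312
endloop
endfacet
facet normal 0.736 0.171 -0.655
outer loop
vertex 3.295 1.68 0.123
vertex 2.807 1.049 -0.59
vertex 2.773 2.093 -0.355
endloop
endfacet
facet normal -0.302 0.533 0.790
outer loop
vertex 3.295 1.68 0.123
vertex 2.773 2.093 -0.355
vertex 1.953 0.851 0.17
endloop
endfacet
facet normal 0.736 0.171 -0.655
outer loop
vertex 2.773 2.093 -0.355
vertex 2.807 1.049 -0.59
vertex 2.271 1.894 -0.971
endloop
endfacet
facet normal -0.696 0.616 0.369
outer loop
vertex 2.773 2.093 -0.355
vertex 2.271 1.894 -0.971
vertex 1.953 0.851 0.17
endloop
endfacet
facet normal 0.735 0.170 -0.656
outer loop
vertex 2.271 1.894 -0.971
vertex 2.807 1.049 -0.59
vertex 2.082 1.2 -1.363
endloop
endfacet
facet normal -0.962 0.273 -0.019
outer loop
vertex 2.271 1.894 -0.971
vertex 2.082 1.2 -1.363
vertex 1.953 0.851 0.17
endloop
endfacet
facet normal 0.735 0.172 -0.656
outer loop
vertex 2.082 1.2 -1.363
vertex 2.807 1.049 -0.59
vertex 2.318 0.418 -1.303
endloop
endfacet
facet normal -0.944 -0.296 -0.147
outer loop
vertex 2.082 1.2 -1.363
vertex 2.318 0.418 -1.303
vertex 1.953 0.851 0.17
endloop
endfacet
facet normal 0.735 0.171 -0.656
outer loop
vertex 2.318 0.418 -1.303
vertex 2.807 1.049 -0.59
vertex 2.84 0.006 -0.825
endloop
endfacet
facet normal -0.652 -0.756 0.061
outer loop
vertex 2.318 0.418 -1.303
vertex 2.84 0.006 -0.825
vertex 1.953 0.851 0.17
endloop
endfacet
facet normal 0.735 0.171 -0.656
outer loop
vertex 2.84 0.006 -0.825
vertex 2.807 1.049 -0.59
vertex 3.342 0.205 -0.21
endloop
endfacet
facet normal -0.258 -0.838 0.482
outer loop
vertex 2.84 0.006 -0.825
vertex 3.342 0.205 -0.21
vertex 1.953 0.851 0.17
endloop
endfacet
facet normal 0.736 0.171 -0.655
outer loop
vertex 3.342 0.205 -0.21
vertex 2.807 1.049 -0.59
vertex 3.531 0.898 0.183
endloop
endfacet
facet normal 0.008 -0.495 0.869
outer loop
vertex 3.342 0.205 -0.21
vertex 3.531 0.898 0.183
vertex 1.953 0.851 0.17
endloop
endfacet
facet normal 0.736 0.172 -0.655
outer loop
vertex 3.531 0.898 0.183
vertex 2.807 1.049 -0.59
vertex 3.295 1.68 0.123
endloop
endfacet
facet normal -0.010 0.073 0.997
outer loop
vertex 3.531 0.898 0.183
vertex 3.295 1.68 0.123
vertex 1.953 0.851 0.17
endloop
endfacet

endsolid


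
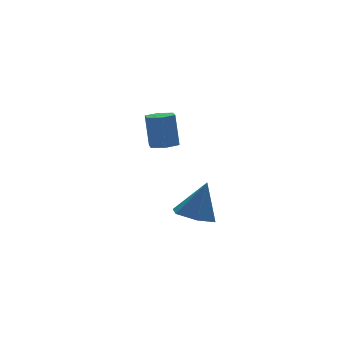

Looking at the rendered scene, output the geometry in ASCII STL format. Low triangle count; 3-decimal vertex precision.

solid 
facet normal 0.025 -0.204 -0.979
outer loop
vertex 1.831 2.155 0.059
vertex 1.352 2.652 -0.057
vertex 2.033 2.812 -0.073
endloop
endfacet
facet normal 0.957 -0.278 0.083
outer loop
vertex 1.831 2.155 0.059
vertex 2.033 2.812 -0.073
vertex 1.788 2.492 1.674
endloop
endfacet
facet normal 0.957 -0.276 0.084
outer loop
vertex 1.788 2.492 1.674
vertex 2.033 2.812 -0.073
vertex 1.989 3.149 1.542
endloop
endfacet
facet normal -0.027 0.205 0.978
outer loop
vertex 1.788 2.492 1.674
vertex 1.989 3.149 1.542
vertex 1.308 2.988 1.557
endloop
endfacet
facet normal 0.025 -0.204 -0.979
outer loop
vertex 2.033 2.812 -0.073
vertex 1.352 2.652 -0.057
vertex 1.553 3.309 -0.189
endloop
endfacet
facet normal 0.728 0.675 -0.121
outer loop
vertex 2.033 2.812 -0.073
vertex 1.553 3.309 -0.189
vertex 1.989 3.149 1.542
endloop
endfacet
facet normal 0.728 0.675 -0.121
outer loop
vertex 1.989 3.149 1.542
vertex 1.553 3.309 -0.189
vertex 1.51 3.645 1.426
endloop
endfacet
facet normal -0.027 0.203 0.979
outer loop
vertex 1.989 3.149 1.542
vertex 1.51 3.645 1.426
vertex 1.308 2.988 1.557
endloop
endfacet
facet normal 0.027 -0.205 -0.978
outer loop
vertex 1.553 3.309 -0.189
vertex 1.352 2.652 -0.057
vertex 0.872 3.148 -0.174
endloop
endfacet
facet normal -0.229 0.952 -0.204
outer loop
vertex 1.553 3.309 -0.189
vertex 0.872 3.148 -0.174
vertex 1.51 3.645 1.426
endloop
endfacet
facet normal -0.228 0.952 -0.205
outer loop
vertex 1.51 3.645 1.426
vertex 0.872 3.148 -0.174
vertex 0.829 3.485 1.441
endloop
endfacet
facet normal -0.026 0.203 0.979
outer loop
vertex 1.51 3.645 1.426
vertex 0.829 3.485 1.441
vertex 1.308 2.988 1.557
endloop
endfacet
facet normal 0.027 -0.205 -0.978
outer loop
vertex 0.872 3.148 -0.174
vertex 1.352 2.652 -0.057
vertex 0.671 2.491 -0.042
endloop
endfacet
facet normal -0.957 0.276 -0.083
outer loop
vertex 0.872 3.148 -0.174
vertex 0.671 2.491 -0.042
vertex 0.829 3.485 1.441
endloop
endfacet
facet normal -0.957 0.277 -0.084
outer loop
vertex 0.829 3.485 1.441
vertex 0.671 2.491 -0.042
vertex 0.627 2.828 1.573
endloop
endfacet
facet normal -0.025 0.204 0.979
outer loop
vertex 0.829 3.485 1.441
vertex 0.627 2.828 1.573
vertex 1.308 2.988 1.557
endloop
endfacet
facet normal 0.027 -0.203 -0.979
outer loop
vertex 0.671 2.491 -0.042
vertex 1.352 2.652 -0.057
vertex 1.15 1.995 0.074
endloop
endfacet
facet normal -0.728 -0.675 0.121
outer loop
vertex 0.671 2.491 -0.042
vertex 1.15 1.995 0.074
vertex 0.627 2.828 1.573
endloop
endfacet
facet normal -0.728 -0.675 0.121
outer loop
vertex 0.627 2.828 1.573
vertex 1.15 1.995 0.074
vertex 1.107 2.331 1.689
endloop
endfacet
facet normal -0.025 0.204 0.979
outer loop
vertex 0.627 2.828 1.573
vertex 1.107 2.331 1.689
vertex 1.308 2.988 1.557
endloop
endfacet
facet normal 0.026 -0.203 -0.979
outer loop
vertex 1.15 1.995 0.074
vertex 1.352 2.652 -0.057
vertex 1.831 2.155 0.059
endloop
endfacet
facet normal 0.228 -0.952 0.204
outer loop
vertex 1.15 1.995 0.074
vertex 1.831 2.155 0.059
vertex 1.107 2.331 1.689
endloop
endfacet
facet normal 0.229 -0.952 0.205
outer loop
vertex 1.107 2.331 1.689
vertex 1.831 2.155 0.059
vertex 1.788 2.492 1.674
endloop
endfacet
facet normal -0.027 0.205 0.978
outer loop
vertex 1.107 2.331 1.689
vertex 1.788 2.492 1.674
vertex 1.308 2.988 1.557
endloop
endfacet
facet normal -0.352 -0.077 -0.933
outer loop
vertex 1.343 -2.115 -2.277
vertex 0.474 -2.288 -1.935
vertex 0.746 -1.395 -2.111
endloop
endfacet
facet normal 0.777 0.621 0.103
outer loop
vertex 1.343 -2.115 -2.277
vertex 0.746 -1.395 -2.111
vertex 1.106 -2.152 -0.265
endloop
endfacet
facet normal -0.353 -0.076 -0.933
outer loop
vertex 0.746 -1.395 -2.111
vertex 0.474 -2.288 -1.935
vertex -0.123 -1.569 -1.768
endloop
endfacet
facet normal -0.033 0.922 0.385
outer loop
vertex 0.746 -1.395 -2.111
vertex -0.123 -1.569 -1.768
vertex 1.106 -2.152 -0.265
endloop
endfacet
facet normal -0.353 -0.077 -0.932
outer loop
vertex -0.123 -1.569 -1.768
vertex 0.474 -2.288 -1.935
vertex -0.394 -2.462 -1.592
endloop
endfacet
facet normal -0.662 0.333 0.671
outer loop
vertex -0.123 -1.569 -1.768
vertex -0.394 -2.462 -1.592
vertex 1.106 -2.152 -0.265
endloop
endfacet
facet normal -0.353 -0.077 -0.932
outer loop
vertex -0.394 -2.462 -1.592
vertex 0.474 -2.288 -1.935
vertex 0.203 -3.182 -1.759
endloop
endfacet
facet normal -0.483 -0.557 0.676
outer loop
vertex -0.394 -2.462 -1.592
vertex 0.203 -3.182 -1.759
vertex 1.106 -2.152 -0.265
endloop
endfacet
facet normal -0.352 -0.077 -0.933
outer loop
vertex 0.203 -3.182 -1.759
vertex 0.474 -2.288 -1.935
vertex 1.072 -3.008 -2.101
endloop
endfacet
facet normal 0.327 -0.859 0.394
outer loop
vertex 0.203 -3.182 -1.759
vertex 1.072 -3.008 -2.101
vertex 1.106 -2.152 -0.265
endloop
endfacet
facet normal -0.352 -0.077 -0.933
outer loop
vertex 1.072 -3.008 -2.101
vertex 0.474 -2.288 -1.935
vertex 1.343 -2.115 -2.277
endloop
endfacet
facet normal 0.957 -0.269 0.108
outer loop
vertex 1.072 -3.008 -2.101
vertex 1.343 -2.115 -2.277
vertex 1.106 -2.152 -0.265
endloop
endfacet

endsolid


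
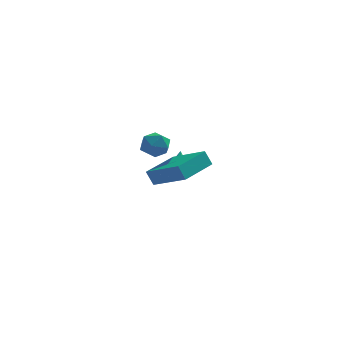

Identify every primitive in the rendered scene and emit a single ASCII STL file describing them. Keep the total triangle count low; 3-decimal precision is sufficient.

solid 
facet normal -0.087 -0.686 -0.723
outer loop
vertex 2.675 2.803 -0.199
vertex 2.275 2.485 0.151
vertex 2.068 2.921 -0.238
endloop
endfacet
facet normal 0.200 0.914 -0.352
outer loop
vertex 2.675 2.803 -0.199
vertex 2.068 2.921 -0.238
vertex 2.385 3.355 1.069
endloop
endfacet
facet normal -0.087 -0.686 -0.723
outer loop
vertex 2.068 2.921 -0.238
vertex 2.275 2.485 0.151
vertex 1.667 2.603 0.112
endloop
endfacet
facet normal -0.664 0.743 -0.086
outer loop
vertex 2.068 2.921 -0.238
vertex 1.667 2.603 0.112
vertex 2.385 3.355 1.069
endloop
endfacet
facet normal -0.087 -0.685 -0.723
outer loop
vertex 1.667 2.603 0.112
vertex 2.275 2.485 0.151
vertex 1.874 2.166 0.501
endloop
endfacet
facet normal -0.831 0.095 0.549
outer loop
vertex 1.667 2.603 0.112
vertex 1.874 2.166 0.501
vertex 2.385 3.355 1.069
endloop
endfacet
facet normal -0.088 -0.684 -0.724
outer loop
vertex 1.874 2.166 0.501
vertex 2.275 2.485 0.151
vertex 2.482 2.048 0.539
endloop
endfacet
facet normal -0.131 -0.381 0.915
outer loop
vertex 1.874 2.166 0.501
vertex 2.482 2.048 0.539
vertex 2.385 3.355 1.069
endloop
endfacet
facet normal -0.088 -0.684 -0.724
outer loop
vertex 2.482 2.048 0.539
vertex 2.275 2.485 0.151
vertex 2.882 2.367 0.189
endloop
endfacet
facet normal 0.733 -0.208 0.648
outer loop
vertex 2.482 2.048 0.539
vertex 2.882 2.367 0.189
vertex 2.385 3.355 1.069
endloop
endfacet
facet normal -0.088 -0.685 -0.723
outer loop
vertex 2.882 2.367 0.189
vertex 2.275 2.485 0.151
vertex 2.675 2.803 -0.199
endloop
endfacet
facet normal 0.898 0.439 0.014
outer loop
vertex 2.882 2.367 0.189
vertex 2.675 2.803 -0.199
vertex 2.385 3.355 1.069
endloop
endfacet
facet normal -0.614 0.495 0.615
outer loop
vertex 0.58 0.247 3.108
vertex 0.686 -0.357 3.7
vertex 1.208 0.316 3.679
endloop
endfacet
facet normal -0.269 0.946 0.181
outer loop
vertex 0.58 0.247 3.108
vertex 1.208 0.316 3.679
vertex 1.351 0.513 2.863
endloop
endfacet
facet normal -0.420 0.763 -0.492
outer loop
vertex 0.58 0.247 3.108
vertex 1.351 0.513 2.863
vertex 0.917 -0.037 2.38
endloop
endfacet
facet normal -0.857 0.199 -0.475
outer loop
vertex 0.58 0.247 3.108
vertex 0.917 -0.037 2.38
vertex 0.506 -0.575 2.897
endloop
endfacet
facet normal -0.977 0.034 0.210
outer loop
vertex 0.58 0.247 3.108
vertex 0.506 -0.575 2.897
vertex 0.686 -0.357 3.7
endloop
endfacet
facet normal 0.431 0.857 0.282
outer loop
vertex 1.351 0.513 2.863
vertex 1.208 0.316 3.679
vertex 1.934 0.075 3.303
endloop
endfacet
facet normal -0.125 0.128 0.984
outer loop
vertex 1.208 0.316 3.679
vertex 0.686 -0.357 3.7
vertex 1.523 -0.463 3.82
endloop
endfacet
facet normal -0.713 -0.620 0.328
outer loop
vertex 0.686 -0.357 3.7
vertex 0.506 -0.575 2.897
vertex 1.089 -1.013 3.337
endloop
endfacet
facet normal -0.520 -0.351 -0.779
outer loop
vertex 0.506 -0.575 2.897
vertex 0.917 -0.037 2.38
vertex 1.232 -0.816 2.521
endloop
endfacet
facet normal 0.187 0.561 -0.807
outer loop
vertex 0.917 -0.037 2.38
vertex 1.351 0.513 2.863
vertex 1.754 -0.143 2.5
endloop
endfacet
facet normal 0.857 -0.199 0.475
outer loop
vertex 1.86 -0.747 3.092
vertex 1.934 0.075 3.303
vertex 1.523 -0.463 3.82
endloop
endfacet
facet normal 0.420 -0.763 0.492
outer loop
vertex 1.86 -0.747 3.092
vertex 1.523 -0.463 3.82
vertex 1.089 -1.013 3.337
endloop
endfacet
facet normal 0.269 -0.946 -0.181
outer loop
vertex 1.86 -0.747 3.092
vertex 1.089 -1.013 3.337
vertex 1.232 -0.816 2.521
endloop
endfacet
facet normal 0.614 -0.495 -0.615
outer loop
vertex 1.86 -0.747 3.092
vertex 1.232 -0.816 2.521
vertex 1.754 -0.143 2.5
endloop
endfacet
facet normal 0.977 -0.034 -0.210
outer loop
vertex 1.86 -0.747 3.092
vertex 1.754 -0.143 2.5
vertex 1.934 0.075 3.303
endloop
endfacet
facet normal 0.520 0.351 0.779
outer loop
vertex 1.523 -0.463 3.82
vertex 1.934 0.075 3.303
vertex 1.208 0.316 3.679
endloop
endfacet
facet normal -0.187 -0.561 0.807
outer loop
vertex 1.089 -1.013 3.337
vertex 1.523 -0.463 3.82
vertex 0.686 -0.357 3.7
endloop
endfacet
facet normal -0.431 -0.857 -0.282
outer loop
vertex 1.232 -0.816 2.521
vertex 1.089 -1.013 3.337
vertex 0.506 -0.575 2.897
endloop
endfacet
facet normal 0.125 -0.128 -0.984
outer loop
vertex 1.754 -0.143 2.5
vertex 1.232 -0.816 2.521
vertex 0.917 -0.037 2.38
endloop
endfacet
facet normal 0.713 0.620 -0.328
outer loop
vertex 1.934 0.075 3.303
vertex 1.754 -0.143 2.5
vertex 1.351 0.513 2.863
endloop
endfacet
facet normal -0.706 0.561 -0.431
outer loop
vertex 0.882 -3.361 2.695
vertex 2.103 -1.654 2.915
vertex 1.233 -3.512 1.924
endloop
endfacet
facet normal -0.578 -0.809 -0.105
outer loop
vertex 2.737 -4.706 2.845
vertex 0.882 -3.361 2.695
vertex 1.233 -3.512 1.924
endloop
endfacet
facet normal -0.706 0.561 -0.432
outer loop
vertex 1.233 -3.512 1.924
vertex 2.103 -1.654 2.915
vertex 2.454 -1.805 2.145
endloop
endfacet
facet normal 0.409 -0.176 -0.896
outer loop
vertex 2.454 -1.805 2.145
vertex 2.737 -4.706 2.845
vertex 1.233 -3.512 1.924
endloop
endfacet
facet normal -0.408 0.177 0.896
outer loop
vertex 0.882 -3.361 2.695
vertex 3.607 -2.848 3.836
vertex 2.103 -1.654 2.915
endloop
endfacet
facet normal -0.578 -0.809 -0.105
outer loop
vertex 2.386 -4.555 3.615
vertex 0.882 -3.361 2.695
vertex 2.737 -4.706 2.845
endloop
endfacet
facet normal -0.408 0.176 0.896
outer loop
vertex 2.386 -4.555 3.615
vertex 3.607 -2.848 3.836
vertex 0.882 -3.361 2.695
endloop
endfacet
facet normal 0.578 0.809 0.105
outer loop
vertex 2.103 -1.654 2.915
vertex 3.607 -2.848 3.836
vertex 2.454 -1.805 2.145
endloop
endfacet
facet normal 0.408 -0.176 -0.896
outer loop
vertex 3.958 -2.999 3.065
vertex 2.737 -4.706 2.845
vertex 2.454 -1.805 2.145
endloop
endfacet
facet normal 0.578 0.809 0.105
outer loop
vertex 2.454 -1.805 2.145
vertex 3.607 -2.848 3.836
vertex 3.958 -2.999 3.065
endloop
endfacet
facet normal 0.706 -0.561 0.432
outer loop
vertex 3.958 -2.999 3.065
vertex 2.386 -4.555 3.615
vertex 2.737 -4.706 2.845
endloop
endfacet
facet normal 0.706 -0.561 0.431
outer loop
vertex 3.607 -2.848 3.836
vertex 2.386 -4.555 3.615
vertex 3.958 -2.999 3.065
endloop
endfacet

endsolid


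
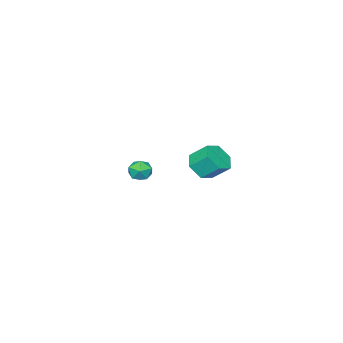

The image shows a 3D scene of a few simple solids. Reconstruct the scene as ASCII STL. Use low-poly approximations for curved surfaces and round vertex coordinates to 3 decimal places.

solid 
facet normal 0.209 0.973 0.101
outer loop
vertex 3.073 2.492 1.43
vertex 2.731 2.504 2.022
vertex 3.4 2.361 2.015
endloop
endfacet
facet normal 0.724 0.638 -0.262
outer loop
vertex 3.073 2.492 1.43
vertex 3.4 2.361 2.015
vertex 3.53 1.985 1.46
endloop
endfacet
facet normal 0.429 0.337 -0.838
outer loop
vertex 3.073 2.492 1.43
vertex 3.53 1.985 1.46
vertex 2.942 1.896 1.123
endloop
endfacet
facet normal -0.269 0.487 -0.831
outer loop
vertex 3.073 2.492 1.43
vertex 2.942 1.896 1.123
vertex 2.449 2.216 1.47
endloop
endfacet
facet normal -0.405 0.879 -0.252
outer loop
vertex 3.073 2.492 1.43
vertex 2.449 2.216 1.47
vertex 2.731 2.504 2.022
endloop
endfacet
facet normal 0.982 0.115 0.152
outer loop
vertex 3.53 1.985 1.46
vertex 3.4 2.361 2.015
vertex 3.471 1.684 2.07
endloop
endfacet
facet normal 0.148 0.657 0.739
outer loop
vertex 3.4 2.361 2.015
vertex 2.731 2.504 2.022
vertex 2.978 2.004 2.417
endloop
endfacet
facet normal -0.846 0.506 0.168
outer loop
vertex 2.731 2.504 2.022
vertex 2.449 2.216 1.47
vertex 2.39 1.915 2.08
endloop
endfacet
facet normal -0.625 -0.128 -0.770
outer loop
vertex 2.449 2.216 1.47
vertex 2.942 1.896 1.123
vertex 2.52 1.539 1.525
endloop
endfacet
facet normal 0.504 -0.369 -0.781
outer loop
vertex 2.942 1.896 1.123
vertex 3.53 1.985 1.46
vertex 3.189 1.396 1.518
endloop
endfacet
facet normal 0.269 -0.487 0.831
outer loop
vertex 2.847 1.408 2.11
vertex 3.471 1.684 2.07
vertex 2.978 2.004 2.417
endloop
endfacet
facet normal -0.429 -0.337 0.838
outer loop
vertex 2.847 1.408 2.11
vertex 2.978 2.004 2.417
vertex 2.39 1.915 2.08
endloop
endfacet
facet normal -0.724 -0.638 0.262
outer loop
vertex 2.847 1.408 2.11
vertex 2.39 1.915 2.08
vertex 2.52 1.539 1.525
endloop
endfacet
facet normal -0.209 -0.973 -0.101
outer loop
vertex 2.847 1.408 2.11
vertex 2.52 1.539 1.525
vertex 3.189 1.396 1.518
endloop
endfacet
facet normal 0.405 -0.879 0.252
outer loop
vertex 2.847 1.408 2.11
vertex 3.189 1.396 1.518
vertex 3.471 1.684 2.07
endloop
endfacet
facet normal 0.625 0.128 0.770
outer loop
vertex 2.978 2.004 2.417
vertex 3.471 1.684 2.07
vertex 3.4 2.361 2.015
endloop
endfacet
facet normal -0.504 0.369 0.781
outer loop
vertex 2.39 1.915 2.08
vertex 2.978 2.004 2.417
vertex 2.731 2.504 2.022
endloop
endfacet
facet normal -0.982 -0.115 -0.152
outer loop
vertex 2.52 1.539 1.525
vertex 2.39 1.915 2.08
vertex 2.449 2.216 1.47
endloop
endfacet
facet normal -0.148 -0.657 -0.739
outer loop
vertex 3.189 1.396 1.518
vertex 2.52 1.539 1.525
vertex 2.942 1.896 1.123
endloop
endfacet
facet normal 0.846 -0.506 -0.168
outer loop
vertex 3.471 1.684 2.07
vertex 3.189 1.396 1.518
vertex 3.53 1.985 1.46
endloop
endfacet
facet normal 0.273 -0.697 -0.663
outer loop
vertex -2.551 -0.125 -0.734
vertex -3.431 -0.156 -1.064
vertex -2.81 0.443 -1.437
endloop
endfacet
facet normal 0.922 0.387 -0.026
outer loop
vertex -2.551 -0.125 -0.734
vertex -2.81 0.443 -1.437
vertex -2.91 0.788 0.134
endloop
endfacet
facet normal 0.922 0.387 -0.026
outer loop
vertex -2.91 0.788 0.134
vertex -2.81 0.443 -1.437
vertex -3.169 1.356 -0.569
endloop
endfacet
facet normal -0.274 0.696 0.663
outer loop
vertex -2.91 0.788 0.134
vertex -3.169 1.356 -0.569
vertex -3.789 0.756 -0.196
endloop
endfacet
facet normal 0.275 -0.697 -0.662
outer loop
vertex -2.81 0.443 -1.437
vertex -3.431 -0.156 -1.064
vertex -3.689 0.411 -1.768
endloop
endfacet
facet normal 0.223 0.716 -0.661
outer loop
vertex -2.81 0.443 -1.437
vertex -3.689 0.411 -1.768
vertex -3.169 1.356 -0.569
endloop
endfacet
facet normal 0.222 0.717 -0.661
outer loop
vertex -3.169 1.356 -0.569
vertex -3.689 0.411 -1.768
vertex -4.048 1.324 -0.899
endloop
endfacet
facet normal -0.274 0.696 0.663
outer loop
vertex -3.169 1.356 -0.569
vertex -4.048 1.324 -0.899
vertex -3.789 0.756 -0.196
endloop
endfacet
facet normal 0.274 -0.697 -0.662
outer loop
vertex -3.689 0.411 -1.768
vertex -3.431 -0.156 -1.064
vertex -4.31 -0.188 -1.394
endloop
endfacet
facet normal -0.699 0.329 -0.635
outer loop
vertex -3.689 0.411 -1.768
vertex -4.31 -0.188 -1.394
vertex -4.048 1.324 -0.899
endloop
endfacet
facet normal -0.699 0.329 -0.635
outer loop
vertex -4.048 1.324 -0.899
vertex -4.31 -0.188 -1.394
vertex -4.669 0.725 -0.526
endloop
endfacet
facet normal -0.273 0.697 0.663
outer loop
vertex -4.048 1.324 -0.899
vertex -4.669 0.725 -0.526
vertex -3.789 0.756 -0.196
endloop
endfacet
facet normal 0.274 -0.696 -0.663
outer loop
vertex -4.31 -0.188 -1.394
vertex -3.431 -0.156 -1.064
vertex -4.051 -0.756 -0.691
endloop
endfacet
facet normal -0.922 -0.387 0.026
outer loop
vertex -4.31 -0.188 -1.394
vertex -4.051 -0.756 -0.691
vertex -4.669 0.725 -0.526
endloop
endfacet
facet normal -0.922 -0.387 0.026
outer loop
vertex -4.669 0.725 -0.526
vertex -4.051 -0.756 -0.691
vertex -4.41 0.157 0.177
endloop
endfacet
facet normal -0.273 0.697 0.663
outer loop
vertex -4.669 0.725 -0.526
vertex -4.41 0.157 0.177
vertex -3.789 0.756 -0.196
endloop
endfacet
facet normal 0.274 -0.696 -0.663
outer loop
vertex -4.051 -0.756 -0.691
vertex -3.431 -0.156 -1.064
vertex -3.172 -0.724 -0.361
endloop
endfacet
facet normal -0.222 -0.716 0.661
outer loop
vertex -4.051 -0.756 -0.691
vertex -3.172 -0.724 -0.361
vertex -4.41 0.157 0.177
endloop
endfacet
facet normal -0.223 -0.717 0.661
outer loop
vertex -4.41 0.157 0.177
vertex -3.172 -0.724 -0.361
vertex -3.531 0.189 0.508
endloop
endfacet
facet normal -0.275 0.697 0.662
outer loop
vertex -4.41 0.157 0.177
vertex -3.531 0.189 0.508
vertex -3.789 0.756 -0.196
endloop
endfacet
facet normal 0.273 -0.697 -0.663
outer loop
vertex -3.172 -0.724 -0.361
vertex -3.431 -0.156 -1.064
vertex -2.551 -0.125 -0.734
endloop
endfacet
facet normal 0.699 -0.329 0.635
outer loop
vertex -3.172 -0.724 -0.361
vertex -2.551 -0.125 -0.734
vertex -3.531 0.189 0.508
endloop
endfacet
facet normal 0.699 -0.329 0.635
outer loop
vertex -3.531 0.189 0.508
vertex -2.551 -0.125 -0.734
vertex -2.91 0.788 0.134
endloop
endfacet
facet normal -0.274 0.697 0.662
outer loop
vertex -3.531 0.189 0.508
vertex -2.91 0.788 0.134
vertex -3.789 0.756 -0.196
endloop
endfacet

endsolid


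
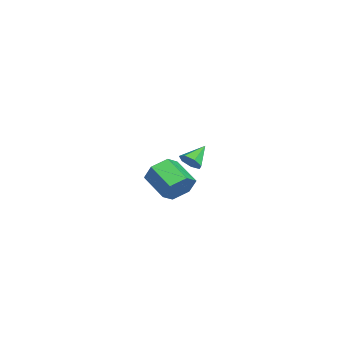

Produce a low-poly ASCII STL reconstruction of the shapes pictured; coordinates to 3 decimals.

solid 
facet normal 0.722 0.535 -0.439
outer loop
vertex 4.477 -1.079 1.764
vertex 3.782 -0.582 1.226
vertex 4.069 -0.23 2.128
endloop
endfacet
facet normal 0.562 -0.083 0.823
outer loop
vertex 4.477 -1.079 1.764
vertex 4.069 -0.23 2.128
vertex 3.213 -2.015 2.532
endloop
endfacet
facet normal 0.562 -0.083 0.823
outer loop
vertex 3.213 -2.015 2.532
vertex 4.069 -0.23 2.128
vertex 2.805 -1.166 2.896
endloop
endfacet
facet normal -0.722 -0.535 0.439
outer loop
vertex 3.213 -2.015 2.532
vertex 2.805 -1.166 2.896
vertex 2.518 -1.518 1.994
endloop
endfacet
facet normal 0.722 0.535 -0.439
outer loop
vertex 4.069 -0.23 2.128
vertex 3.782 -0.582 1.226
vertex 3.374 0.267 1.59
endloop
endfacet
facet normal -0.069 0.687 0.724
outer loop
vertex 4.069 -0.23 2.128
vertex 3.374 0.267 1.59
vertex 2.805 -1.166 2.896
endloop
endfacet
facet normal -0.069 0.687 0.724
outer loop
vertex 2.805 -1.166 2.896
vertex 3.374 0.267 1.59
vertex 2.11 -0.669 2.358
endloop
endfacet
facet normal -0.722 -0.535 0.439
outer loop
vertex 2.805 -1.166 2.896
vertex 2.11 -0.669 2.358
vertex 2.518 -1.518 1.994
endloop
endfacet
facet normal 0.722 0.535 -0.439
outer loop
vertex 3.374 0.267 1.59
vertex 3.782 -0.582 1.226
vertex 3.087 -0.085 0.688
endloop
endfacet
facet normal -0.631 0.770 -0.100
outer loop
vertex 3.374 0.267 1.59
vertex 3.087 -0.085 0.688
vertex 2.11 -0.669 2.358
endloop
endfacet
facet normal -0.631 0.770 -0.100
outer loop
vertex 2.11 -0.669 2.358
vertex 3.087 -0.085 0.688
vertex 1.823 -1.021 1.456
endloop
endfacet
facet normal -0.722 -0.535 0.439
outer loop
vertex 2.11 -0.669 2.358
vertex 1.823 -1.021 1.456
vertex 2.518 -1.518 1.994
endloop
endfacet
facet normal 0.722 0.535 -0.439
outer loop
vertex 3.087 -0.085 0.688
vertex 3.782 -0.582 1.226
vertex 3.495 -0.934 0.324
endloop
endfacet
facet normal -0.562 0.083 -0.823
outer loop
vertex 3.087 -0.085 0.688
vertex 3.495 -0.934 0.324
vertex 1.823 -1.021 1.456
endloop
endfacet
facet normal -0.562 0.083 -0.823
outer loop
vertex 1.823 -1.021 1.456
vertex 3.495 -0.934 0.324
vertex 2.231 -1.87 1.092
endloop
endfacet
facet normal -0.722 -0.535 0.439
outer loop
vertex 1.823 -1.021 1.456
vertex 2.231 -1.87 1.092
vertex 2.518 -1.518 1.994
endloop
endfacet
facet normal 0.722 0.535 -0.439
outer loop
vertex 3.495 -0.934 0.324
vertex 3.782 -0.582 1.226
vertex 4.19 -1.431 0.862
endloop
endfacet
facet normal 0.069 -0.687 -0.724
outer loop
vertex 3.495 -0.934 0.324
vertex 4.19 -1.431 0.862
vertex 2.231 -1.87 1.092
endloop
endfacet
facet normal 0.069 -0.687 -0.724
outer loop
vertex 2.231 -1.87 1.092
vertex 4.19 -1.431 0.862
vertex 2.926 -2.367 1.63
endloop
endfacet
facet normal -0.722 -0.535 0.439
outer loop
vertex 2.231 -1.87 1.092
vertex 2.926 -2.367 1.63
vertex 2.518 -1.518 1.994
endloop
endfacet
facet normal 0.722 0.535 -0.439
outer loop
vertex 4.19 -1.431 0.862
vertex 3.782 -0.582 1.226
vertex 4.477 -1.079 1.764
endloop
endfacet
facet normal 0.631 -0.770 0.100
outer loop
vertex 4.19 -1.431 0.862
vertex 4.477 -1.079 1.764
vertex 2.926 -2.367 1.63
endloop
endfacet
facet normal 0.631 -0.770 0.100
outer loop
vertex 2.926 -2.367 1.63
vertex 4.477 -1.079 1.764
vertex 3.213 -2.015 2.532
endloop
endfacet
facet normal -0.722 -0.535 0.439
outer loop
vertex 2.926 -2.367 1.63
vertex 3.213 -2.015 2.532
vertex 2.518 -1.518 1.994
endloop
endfacet
facet normal 0.621 -0.564 -0.544
outer loop
vertex -3.11 -0.178 0.306
vertex -3.371 0.132 -0.313
vertex -2.803 0.35 0.109
endloop
endfacet
facet normal 0.311 0.168 0.935
outer loop
vertex -3.11 -0.178 0.306
vertex -2.803 0.35 0.109
vertex -4.289 0.968 0.493
endloop
endfacet
facet normal 0.621 -0.565 -0.544
outer loop
vertex -2.803 0.35 0.109
vertex -3.371 0.132 -0.313
vertex -2.923 0.714 -0.406
endloop
endfacet
facet normal 0.440 0.779 0.448
outer loop
vertex -2.803 0.35 0.109
vertex -2.923 0.714 -0.406
vertex -4.289 0.968 0.493
endloop
endfacet
facet normal 0.620 -0.565 -0.545
outer loop
vertex -2.923 0.714 -0.406
vertex -3.371 0.132 -0.313
vertex -3.381 0.64 -0.851
endloop
endfacet
facet normal 0.045 0.977 -0.208
outer loop
vertex -2.923 0.714 -0.406
vertex -3.381 0.64 -0.851
vertex -4.289 0.968 0.493
endloop
endfacet
facet normal 0.620 -0.565 -0.545
outer loop
vertex -3.381 0.64 -0.851
vertex -3.371 0.132 -0.313
vertex -3.831 0.184 -0.89
endloop
endfacet
facet normal -0.576 0.615 -0.539
outer loop
vertex -3.381 0.64 -0.851
vertex -3.831 0.184 -0.89
vertex -4.289 0.968 0.493
endloop
endfacet
facet normal 0.621 -0.563 -0.546
outer loop
vertex -3.831 0.184 -0.89
vertex -3.371 0.132 -0.313
vertex -3.934 -0.312 -0.495
endloop
endfacet
facet normal -0.955 -0.037 -0.295
outer loop
vertex -3.831 0.184 -0.89
vertex -3.934 -0.312 -0.495
vertex -4.289 0.968 0.493
endloop
endfacet
facet normal 0.621 -0.565 -0.543
outer loop
vertex -3.934 -0.312 -0.495
vertex -3.371 0.132 -0.313
vertex -3.614 -0.473 0.038
endloop
endfacet
facet normal -0.807 -0.485 0.338
outer loop
vertex -3.934 -0.312 -0.495
vertex -3.614 -0.473 0.038
vertex -4.289 0.968 0.493
endloop
endfacet
facet normal 0.620 -0.565 -0.544
outer loop
vertex -3.614 -0.473 0.038
vertex -3.371 0.132 -0.313
vertex -3.11 -0.178 0.306
endloop
endfacet
facet normal -0.242 -0.393 0.887
outer loop
vertex -3.614 -0.473 0.038
vertex -3.11 -0.178 0.306
vertex -4.289 0.968 0.493
endloop
endfacet

endsolid


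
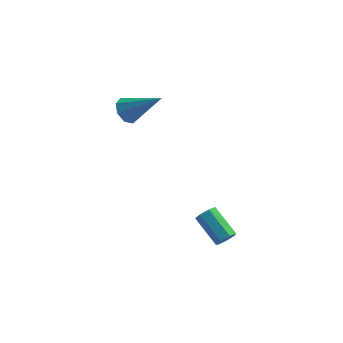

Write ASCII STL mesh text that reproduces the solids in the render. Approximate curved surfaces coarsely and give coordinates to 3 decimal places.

solid 
facet normal 0.627 -0.580 -0.520
outer loop
vertex 2.193 -3.933 -3.761
vertex 1.769 -4.099 -4.087
vertex 2.114 -3.663 -4.157
endloop
endfacet
facet normal 0.762 0.596 0.254
outer loop
vertex 2.193 -3.933 -3.761
vertex 2.114 -3.663 -4.157
vertex 1.114 -2.935 -2.867
endloop
endfacet
facet normal 0.762 0.595 0.255
outer loop
vertex 1.114 -2.935 -2.867
vertex 2.114 -3.663 -4.157
vertex 1.036 -2.665 -3.263
endloop
endfacet
facet normal -0.628 0.580 0.519
outer loop
vertex 1.114 -2.935 -2.867
vertex 1.036 -2.665 -3.263
vertex 0.691 -3.101 -3.193
endloop
endfacet
facet normal 0.628 -0.580 -0.518
outer loop
vertex 2.114 -3.663 -4.157
vertex 1.769 -4.099 -4.087
vertex 1.776 -3.722 -4.501
endloop
endfacet
facet normal 0.348 0.805 -0.480
outer loop
vertex 2.114 -3.663 -4.157
vertex 1.776 -3.722 -4.501
vertex 1.036 -2.665 -3.263
endloop
endfacet
facet normal 0.347 0.806 -0.480
outer loop
vertex 1.036 -2.665 -3.263
vertex 1.776 -3.722 -4.501
vertex 0.697 -2.724 -3.607
endloop
endfacet
facet normal -0.628 0.580 0.519
outer loop
vertex 1.036 -2.665 -3.263
vertex 0.697 -2.724 -3.607
vertex 0.691 -3.101 -3.193
endloop
endfacet
facet normal 0.626 -0.582 -0.519
outer loop
vertex 1.776 -3.722 -4.501
vertex 1.769 -4.099 -4.087
vertex 1.432 -4.064 -4.533
endloop
endfacet
facet normal -0.327 0.409 -0.852
outer loop
vertex 1.776 -3.722 -4.501
vertex 1.432 -4.064 -4.533
vertex 0.697 -2.724 -3.607
endloop
endfacet
facet normal -0.328 0.409 -0.852
outer loop
vertex 0.697 -2.724 -3.607
vertex 1.432 -4.064 -4.533
vertex 0.354 -3.066 -3.639
endloop
endfacet
facet normal -0.627 0.580 0.519
outer loop
vertex 0.697 -2.724 -3.607
vertex 0.354 -3.066 -3.639
vertex 0.691 -3.101 -3.193
endloop
endfacet
facet normal 0.628 -0.580 -0.520
outer loop
vertex 1.432 -4.064 -4.533
vertex 1.769 -4.099 -4.087
vertex 1.343 -4.433 -4.229
endloop
endfacet
facet normal -0.757 -0.297 -0.582
outer loop
vertex 1.432 -4.064 -4.533
vertex 1.343 -4.433 -4.229
vertex 0.354 -3.066 -3.639
endloop
endfacet
facet normal -0.757 -0.296 -0.583
outer loop
vertex 0.354 -3.066 -3.639
vertex 1.343 -4.433 -4.229
vertex 0.264 -3.435 -3.335
endloop
endfacet
facet normal -0.627 0.581 0.519
outer loop
vertex 0.354 -3.066 -3.639
vertex 0.264 -3.435 -3.335
vertex 0.691 -3.101 -3.193
endloop
endfacet
facet normal 0.628 -0.581 -0.518
outer loop
vertex 1.343 -4.433 -4.229
vertex 1.769 -4.099 -4.087
vertex 1.574 -4.55 -3.818
endloop
endfacet
facet normal -0.616 -0.778 0.125
outer loop
vertex 1.343 -4.433 -4.229
vertex 1.574 -4.55 -3.818
vertex 0.264 -3.435 -3.335
endloop
endfacet
facet normal -0.616 -0.778 0.126
outer loop
vertex 0.264 -3.435 -3.335
vertex 1.574 -4.55 -3.818
vertex 0.496 -3.552 -2.925
endloop
endfacet
facet normal -0.627 0.580 0.520
outer loop
vertex 0.264 -3.435 -3.335
vertex 0.496 -3.552 -2.925
vertex 0.691 -3.101 -3.193
endloop
endfacet
facet normal 0.626 -0.581 -0.520
outer loop
vertex 1.574 -4.55 -3.818
vertex 1.769 -4.099 -4.087
vertex 1.953 -4.328 -3.61
endloop
endfacet
facet normal -0.011 -0.673 0.739
outer loop
vertex 1.574 -4.55 -3.818
vertex 1.953 -4.328 -3.61
vertex 0.496 -3.552 -2.925
endloop
endfacet
facet normal -0.012 -0.674 0.738
outer loop
vertex 0.496 -3.552 -2.925
vertex 1.953 -4.328 -3.61
vertex 0.874 -3.33 -2.716
endloop
endfacet
facet normal -0.628 0.580 0.519
outer loop
vertex 0.496 -3.552 -2.925
vertex 0.874 -3.33 -2.716
vertex 0.691 -3.101 -3.193
endloop
endfacet
facet normal 0.627 -0.580 -0.520
outer loop
vertex 1.953 -4.328 -3.61
vertex 1.769 -4.099 -4.087
vertex 2.193 -3.933 -3.761
endloop
endfacet
facet normal 0.602 -0.062 0.796
outer loop
vertex 1.953 -4.328 -3.61
vertex 2.193 -3.933 -3.761
vertex 0.874 -3.33 -2.716
endloop
endfacet
facet normal 0.602 -0.062 0.796
outer loop
vertex 0.874 -3.33 -2.716
vertex 2.193 -3.933 -3.761
vertex 1.114 -2.935 -2.867
endloop
endfacet
facet normal -0.628 0.580 0.519
outer loop
vertex 0.874 -3.33 -2.716
vertex 1.114 -2.935 -2.867
vertex 0.691 -3.101 -3.193
endloop
endfacet
facet normal -0.778 0.140 -0.613
outer loop
vertex -2.795 -0.662 1.232
vertex -3.273 -0.811 1.805
vertex -2.943 -0.184 1.529
endloop
endfacet
facet normal 0.788 0.482 -0.383
outer loop
vertex -2.795 -0.662 1.232
vertex -2.943 -0.184 1.529
vertex -1.607 -1.109 3.115
endloop
endfacet
facet normal -0.778 0.140 -0.613
outer loop
vertex -2.943 -0.184 1.529
vertex -3.273 -0.811 1.805
vertex -3.284 -0.073 1.987
endloop
endfacet
facet normal 0.458 0.880 0.128
outer loop
vertex -2.943 -0.184 1.529
vertex -3.284 -0.073 1.987
vertex -1.607 -1.109 3.115
endloop
endfacet
facet normal -0.778 0.139 -0.613
outer loop
vertex -3.284 -0.073 1.987
vertex -3.273 -0.811 1.805
vertex -3.618 -0.394 2.338
endloop
endfacet
facet normal 0.001 0.737 0.675
outer loop
vertex -3.284 -0.073 1.987
vertex -3.618 -0.394 2.338
vertex -1.607 -1.109 3.115
endloop
endfacet
facet normal -0.778 0.139 -0.613
outer loop
vertex -3.618 -0.394 2.338
vertex -3.273 -0.811 1.805
vertex -3.75 -0.96 2.377
endloop
endfacet
facet normal -0.314 0.138 0.939
outer loop
vertex -3.618 -0.394 2.338
vertex -3.75 -0.96 2.377
vertex -1.607 -1.109 3.115
endloop
endfacet
facet normal -0.778 0.139 -0.613
outer loop
vertex -3.75 -0.96 2.377
vertex -3.273 -0.811 1.805
vertex -3.602 -1.438 2.081
endloop
endfacet
facet normal -0.303 -0.568 0.765
outer loop
vertex -3.75 -0.96 2.377
vertex -3.602 -1.438 2.081
vertex -1.607 -1.109 3.115
endloop
endfacet
facet normal -0.779 0.139 -0.612
outer loop
vertex -3.602 -1.438 2.081
vertex -3.273 -0.811 1.805
vertex -3.261 -1.549 1.622
endloop
endfacet
facet normal 0.028 -0.967 0.254
outer loop
vertex -3.602 -1.438 2.081
vertex -3.261 -1.549 1.622
vertex -1.607 -1.109 3.115
endloop
endfacet
facet normal -0.778 0.139 -0.613
outer loop
vertex -3.261 -1.549 1.622
vertex -3.273 -0.811 1.805
vertex -2.927 -1.228 1.271
endloop
endfacet
facet normal 0.484 -0.824 -0.293
outer loop
vertex -3.261 -1.549 1.622
vertex -2.927 -1.228 1.271
vertex -1.607 -1.109 3.115
endloop
endfacet
facet normal -0.778 0.139 -0.613
outer loop
vertex -2.927 -1.228 1.271
vertex -3.273 -0.811 1.805
vertex -2.795 -0.662 1.232
endloop
endfacet
facet normal 0.799 -0.225 -0.558
outer loop
vertex -2.927 -1.228 1.271
vertex -2.795 -0.662 1.232
vertex -1.607 -1.109 3.115
endloop
endfacet

endsolid
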